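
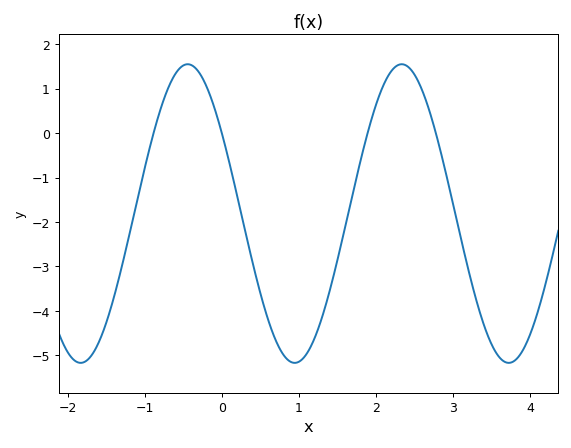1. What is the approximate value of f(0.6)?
-4.2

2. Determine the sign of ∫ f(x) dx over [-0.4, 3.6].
negative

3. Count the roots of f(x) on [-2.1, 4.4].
4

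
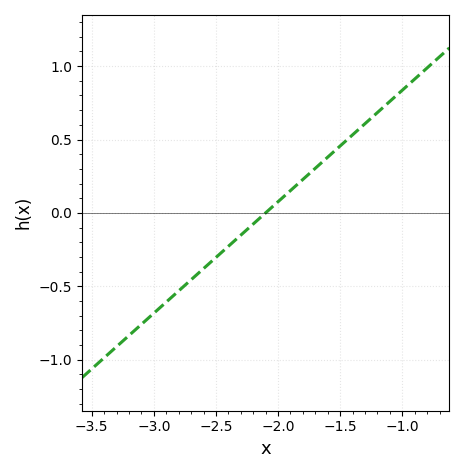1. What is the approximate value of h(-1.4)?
0.532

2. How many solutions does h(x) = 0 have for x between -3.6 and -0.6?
1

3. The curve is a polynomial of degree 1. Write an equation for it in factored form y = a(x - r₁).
y = 0.76(x + 2.1)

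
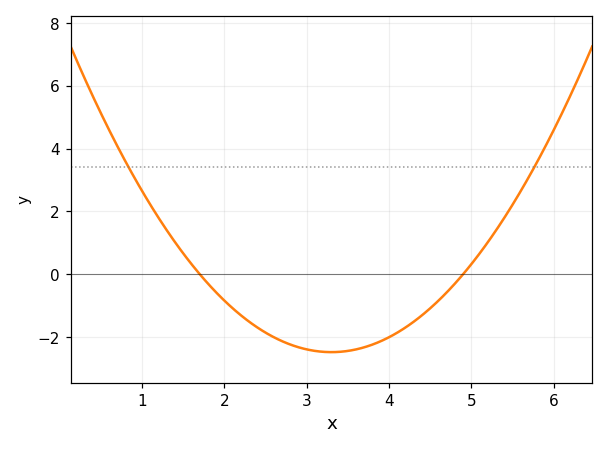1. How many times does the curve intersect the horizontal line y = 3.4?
2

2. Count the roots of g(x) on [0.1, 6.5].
2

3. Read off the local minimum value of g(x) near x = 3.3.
-2.48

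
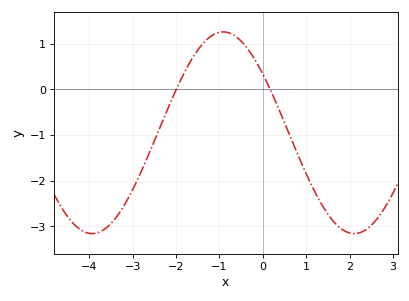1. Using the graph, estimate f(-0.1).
0.5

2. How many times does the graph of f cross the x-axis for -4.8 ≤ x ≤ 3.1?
2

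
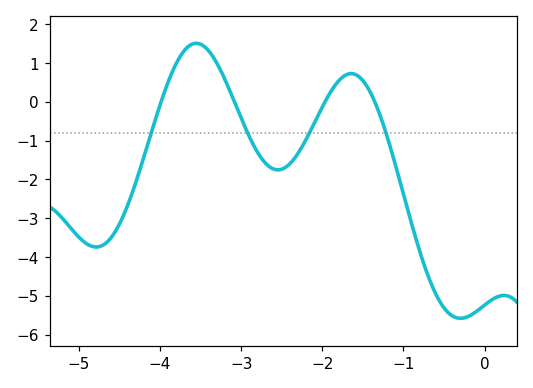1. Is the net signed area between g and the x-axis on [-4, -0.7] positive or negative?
negative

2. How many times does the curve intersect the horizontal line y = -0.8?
4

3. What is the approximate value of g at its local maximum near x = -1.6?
0.7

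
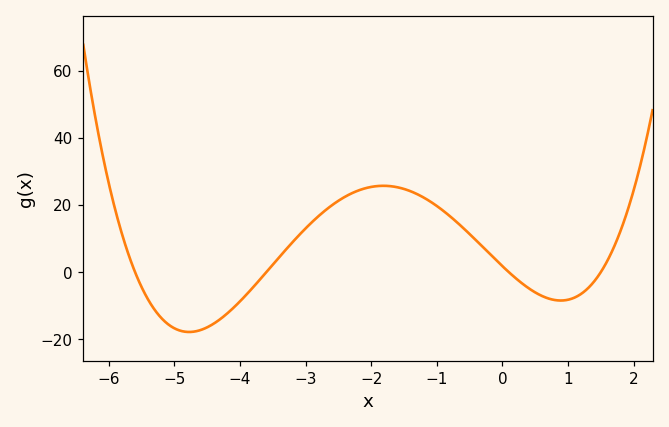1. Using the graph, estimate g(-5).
-16.7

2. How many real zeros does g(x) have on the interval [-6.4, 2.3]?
4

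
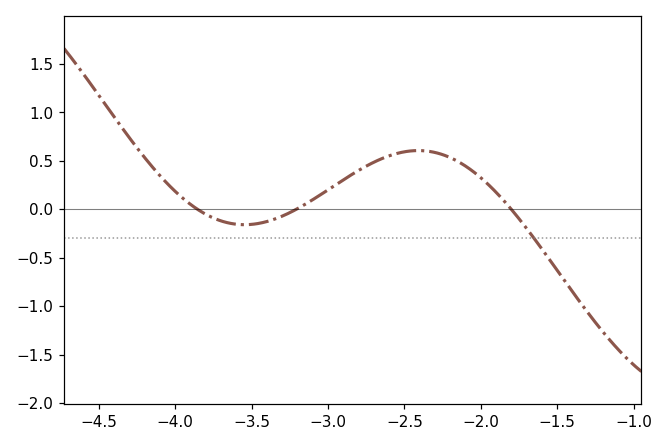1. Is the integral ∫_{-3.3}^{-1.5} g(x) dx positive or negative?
positive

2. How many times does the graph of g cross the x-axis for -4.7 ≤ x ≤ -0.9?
3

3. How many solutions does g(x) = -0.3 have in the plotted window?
1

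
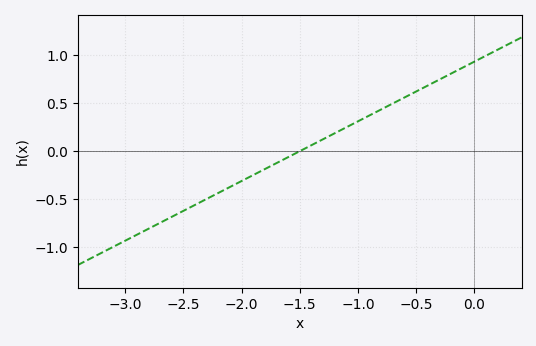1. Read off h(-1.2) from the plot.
0.2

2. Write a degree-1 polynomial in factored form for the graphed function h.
y = 0.62(x + 1.5)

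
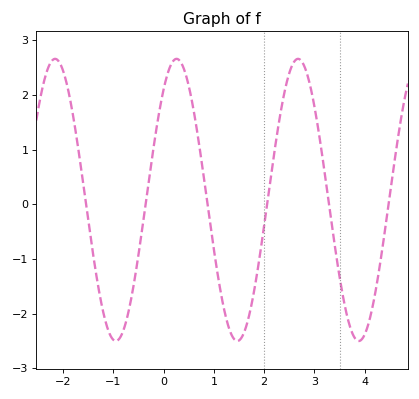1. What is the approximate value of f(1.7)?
-2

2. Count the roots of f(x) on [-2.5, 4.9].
6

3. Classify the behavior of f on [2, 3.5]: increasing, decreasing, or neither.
neither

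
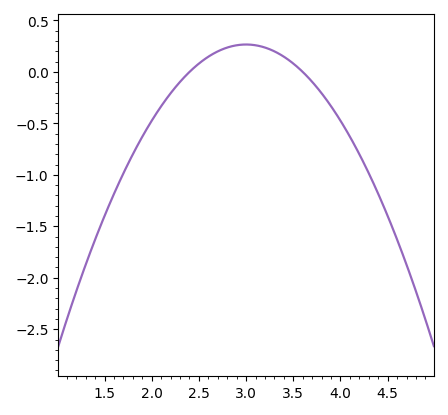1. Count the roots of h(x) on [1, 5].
2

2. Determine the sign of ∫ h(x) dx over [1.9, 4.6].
negative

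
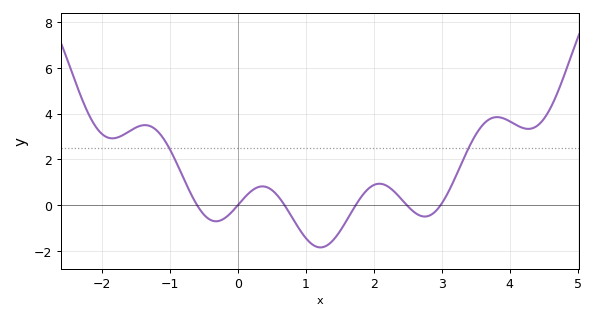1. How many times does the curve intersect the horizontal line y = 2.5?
2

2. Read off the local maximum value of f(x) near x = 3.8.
3.8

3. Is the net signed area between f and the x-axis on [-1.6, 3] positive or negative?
positive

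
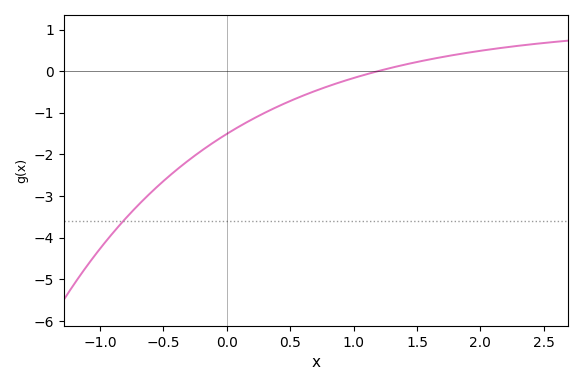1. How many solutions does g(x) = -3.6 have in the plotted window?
1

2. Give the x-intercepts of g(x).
1.19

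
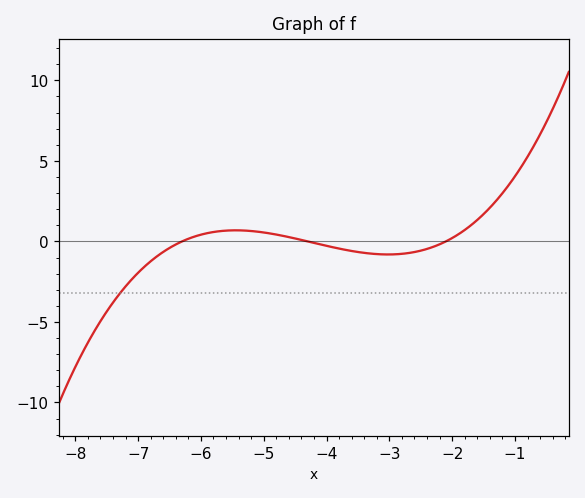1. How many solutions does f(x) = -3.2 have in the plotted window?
1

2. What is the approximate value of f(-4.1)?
-0.185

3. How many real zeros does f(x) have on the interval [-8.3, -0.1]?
3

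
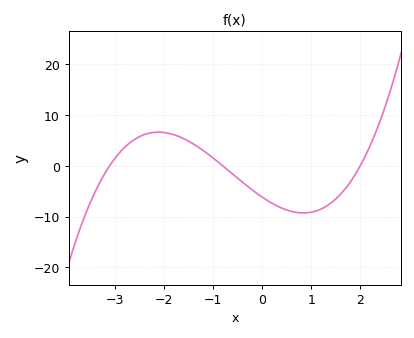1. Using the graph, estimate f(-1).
1.56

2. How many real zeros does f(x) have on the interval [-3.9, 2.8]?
3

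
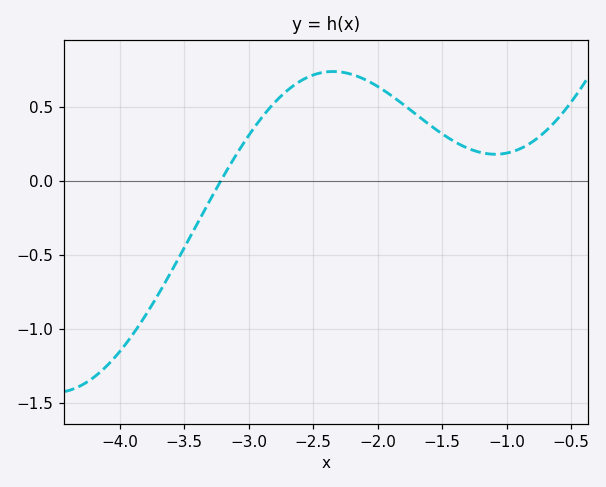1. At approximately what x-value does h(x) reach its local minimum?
-1.1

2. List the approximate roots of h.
-3.2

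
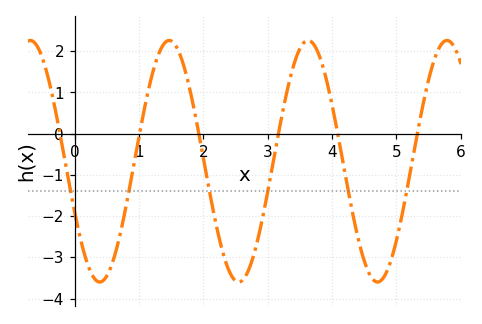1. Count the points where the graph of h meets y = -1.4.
6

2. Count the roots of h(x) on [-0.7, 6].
6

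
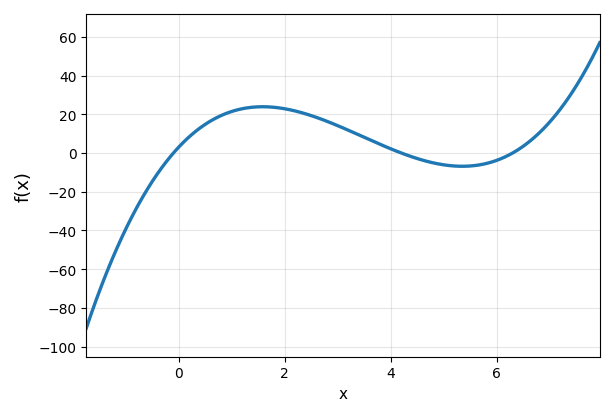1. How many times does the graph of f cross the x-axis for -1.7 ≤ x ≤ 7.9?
3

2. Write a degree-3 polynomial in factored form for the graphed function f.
y = 1.15(x + 0.1)(x - 4.2)(x - 6.3)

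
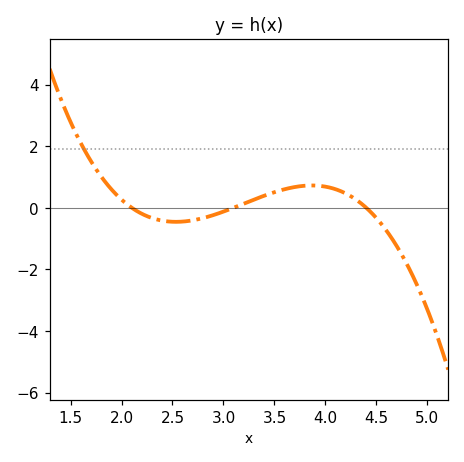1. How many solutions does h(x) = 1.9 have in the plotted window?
1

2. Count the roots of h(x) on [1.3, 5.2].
3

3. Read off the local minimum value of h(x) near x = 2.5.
-0.458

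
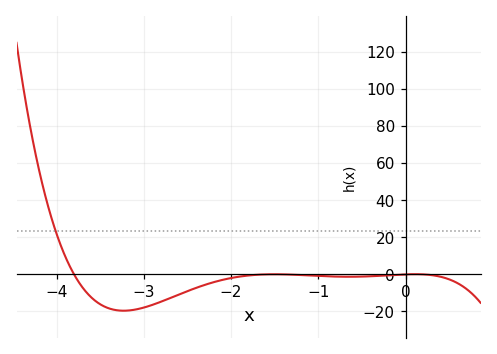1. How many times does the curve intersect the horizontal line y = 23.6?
1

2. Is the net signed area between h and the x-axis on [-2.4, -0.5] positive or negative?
negative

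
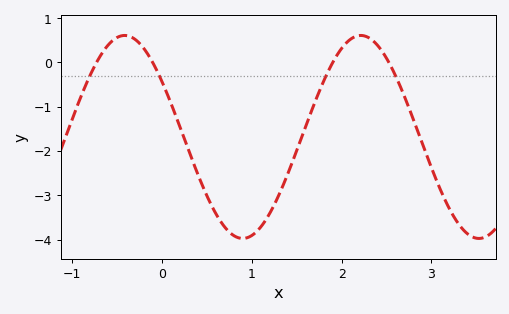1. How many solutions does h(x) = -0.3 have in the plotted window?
4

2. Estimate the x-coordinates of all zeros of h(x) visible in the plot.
-0.728, -0.102, 1.9, 2.53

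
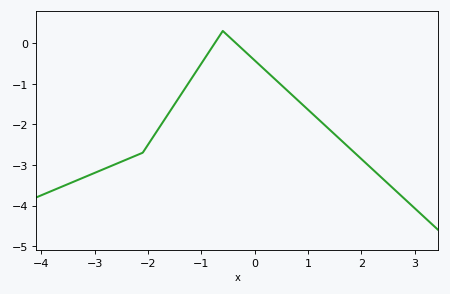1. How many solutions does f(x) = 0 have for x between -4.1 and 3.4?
2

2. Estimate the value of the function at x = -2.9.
-3.14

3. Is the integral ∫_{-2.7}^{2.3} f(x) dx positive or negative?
negative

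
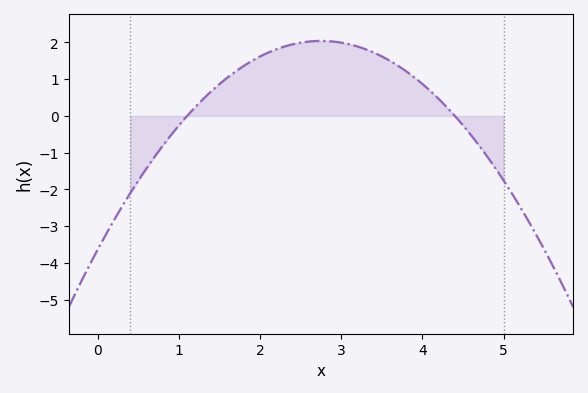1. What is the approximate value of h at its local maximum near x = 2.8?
2.04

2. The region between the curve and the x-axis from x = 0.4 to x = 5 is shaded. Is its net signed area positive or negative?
positive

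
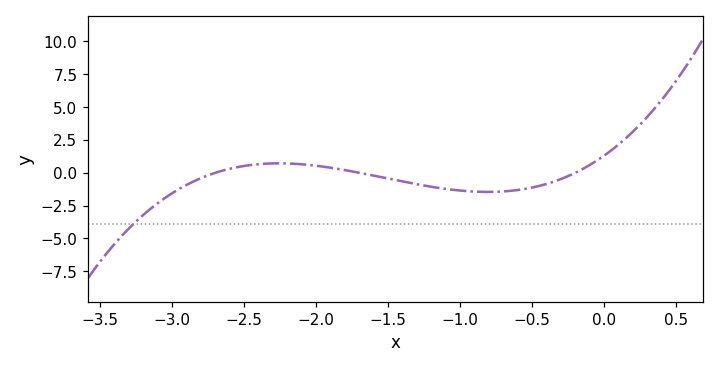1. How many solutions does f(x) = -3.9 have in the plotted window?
1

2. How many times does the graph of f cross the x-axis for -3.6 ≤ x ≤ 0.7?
3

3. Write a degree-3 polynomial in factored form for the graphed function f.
y = 1.42(x + 2.7)(x + 1.7)(x + 0.2)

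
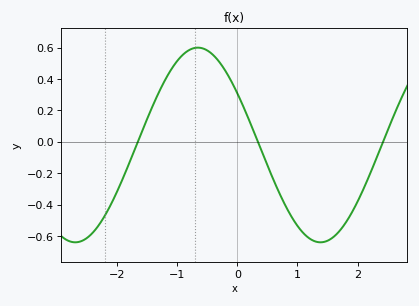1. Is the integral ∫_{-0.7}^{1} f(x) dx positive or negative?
positive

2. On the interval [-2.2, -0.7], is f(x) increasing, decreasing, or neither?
increasing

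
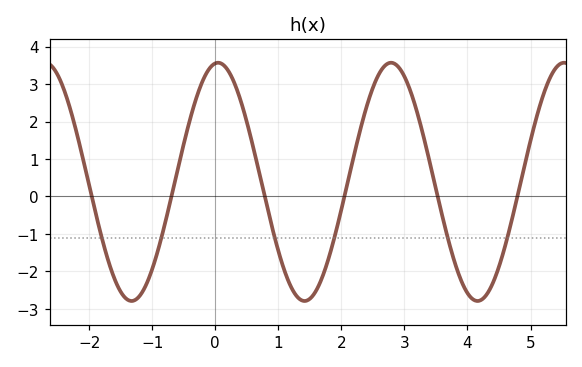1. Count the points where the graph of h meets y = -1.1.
6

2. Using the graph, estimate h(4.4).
-2.32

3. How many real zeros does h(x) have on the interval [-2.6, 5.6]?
6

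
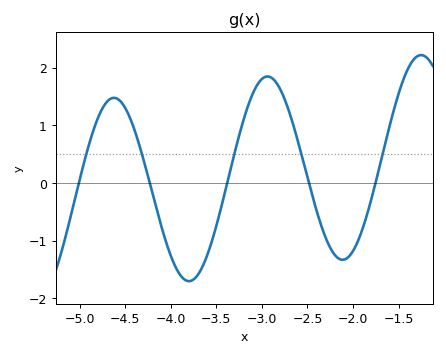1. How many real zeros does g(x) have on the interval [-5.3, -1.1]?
5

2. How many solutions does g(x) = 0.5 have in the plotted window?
5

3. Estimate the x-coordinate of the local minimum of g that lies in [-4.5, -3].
-3.8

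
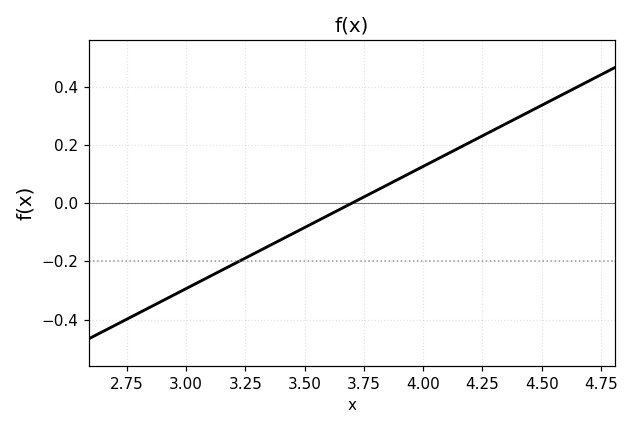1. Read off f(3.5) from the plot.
-0.08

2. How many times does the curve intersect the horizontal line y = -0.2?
1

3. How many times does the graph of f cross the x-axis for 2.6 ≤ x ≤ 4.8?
1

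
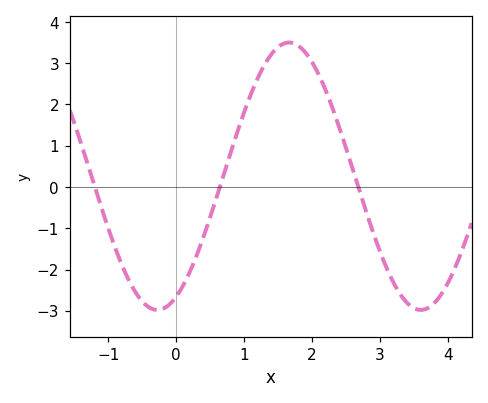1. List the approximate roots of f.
-1.2, 0.6, 2.7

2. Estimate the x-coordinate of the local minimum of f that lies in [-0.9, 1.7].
-0.3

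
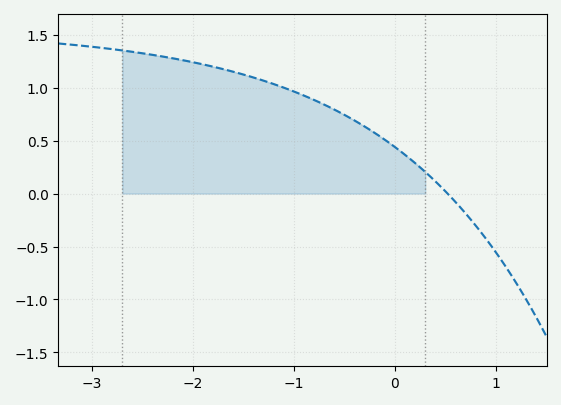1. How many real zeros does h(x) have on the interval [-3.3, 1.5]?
1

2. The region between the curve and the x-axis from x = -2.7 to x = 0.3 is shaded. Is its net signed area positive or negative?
positive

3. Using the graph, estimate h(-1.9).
1.22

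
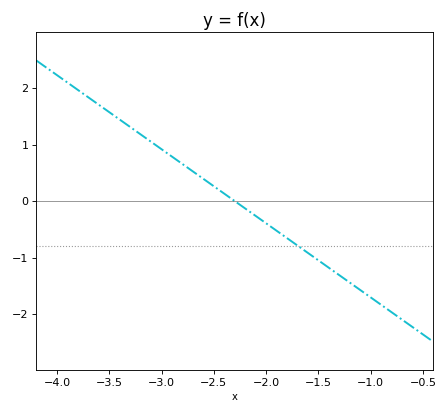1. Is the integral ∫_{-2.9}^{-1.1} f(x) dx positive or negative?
negative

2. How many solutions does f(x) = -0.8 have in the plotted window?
1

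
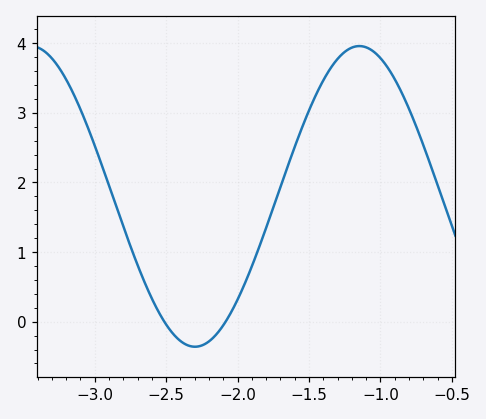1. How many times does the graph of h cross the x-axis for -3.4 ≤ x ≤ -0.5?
2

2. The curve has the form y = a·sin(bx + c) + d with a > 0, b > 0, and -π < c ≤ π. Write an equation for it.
y = 2.16sin(2.73x - 1.58) + 1.8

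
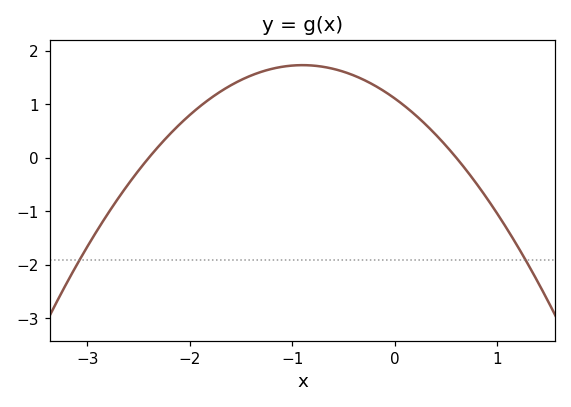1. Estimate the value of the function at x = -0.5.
1.61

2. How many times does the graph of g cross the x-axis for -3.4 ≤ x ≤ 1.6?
2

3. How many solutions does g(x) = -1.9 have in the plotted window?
2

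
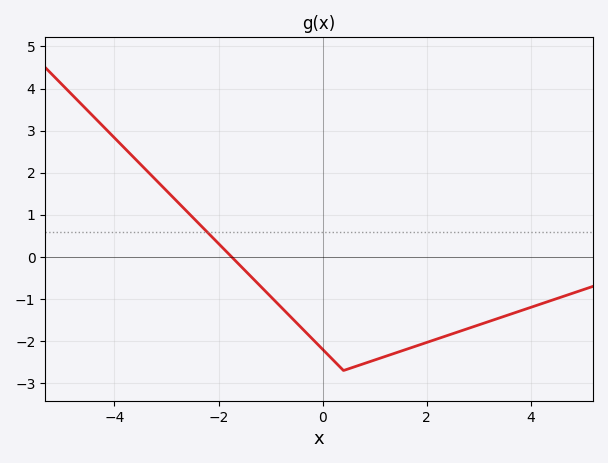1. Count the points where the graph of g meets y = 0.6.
1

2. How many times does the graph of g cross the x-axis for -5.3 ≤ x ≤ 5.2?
1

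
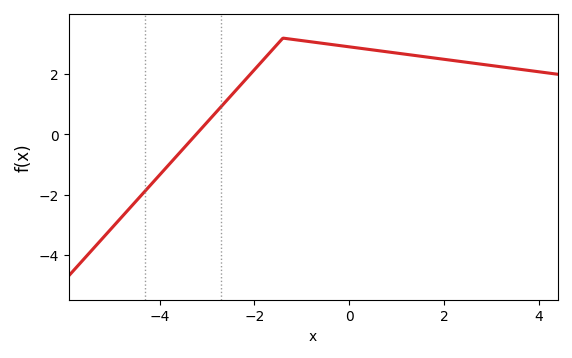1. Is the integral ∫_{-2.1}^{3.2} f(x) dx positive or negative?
positive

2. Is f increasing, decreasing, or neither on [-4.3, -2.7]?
increasing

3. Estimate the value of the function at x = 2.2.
2.45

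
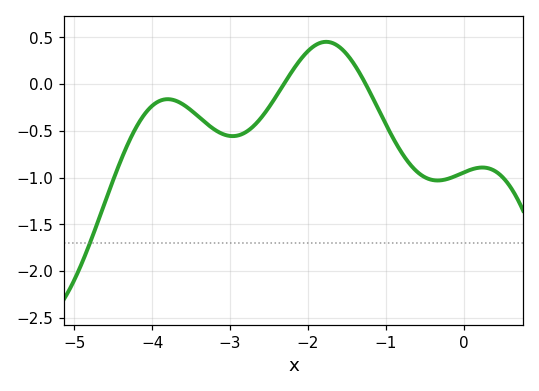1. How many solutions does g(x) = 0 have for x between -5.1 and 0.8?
2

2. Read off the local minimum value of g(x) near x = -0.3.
-1.03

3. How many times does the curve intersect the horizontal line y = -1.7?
1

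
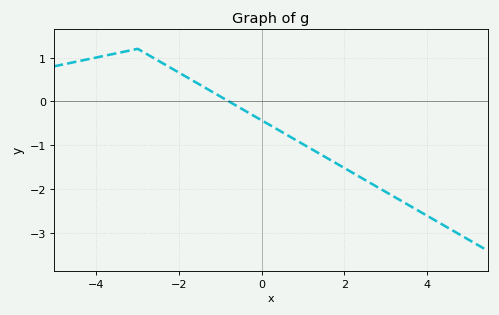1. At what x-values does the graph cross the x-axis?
-0.792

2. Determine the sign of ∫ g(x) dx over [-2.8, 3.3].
negative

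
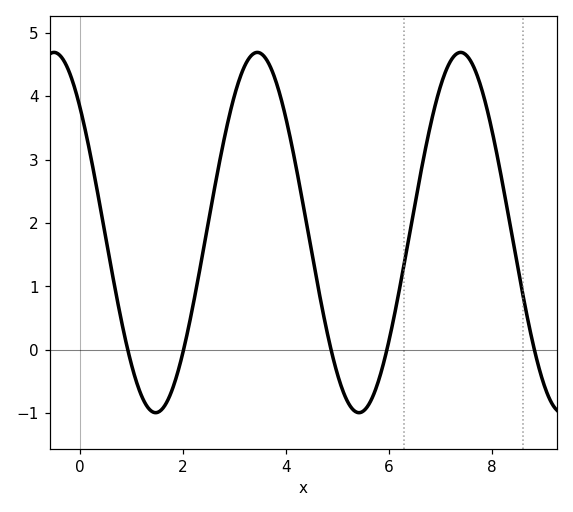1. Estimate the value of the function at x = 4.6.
1.1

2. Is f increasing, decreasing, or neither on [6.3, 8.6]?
neither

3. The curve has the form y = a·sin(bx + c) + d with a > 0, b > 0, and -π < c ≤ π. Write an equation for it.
y = 2.84sin(1.6x + 2.4) + 1.85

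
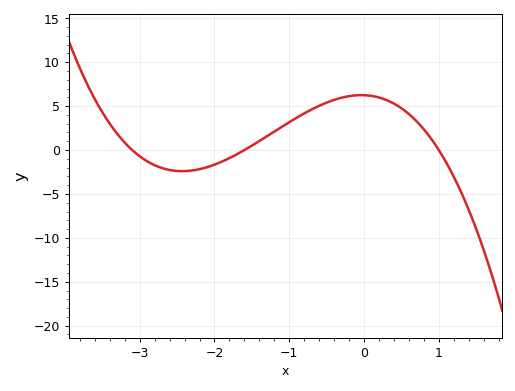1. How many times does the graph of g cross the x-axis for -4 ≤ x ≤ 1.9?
3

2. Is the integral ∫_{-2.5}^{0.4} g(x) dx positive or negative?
positive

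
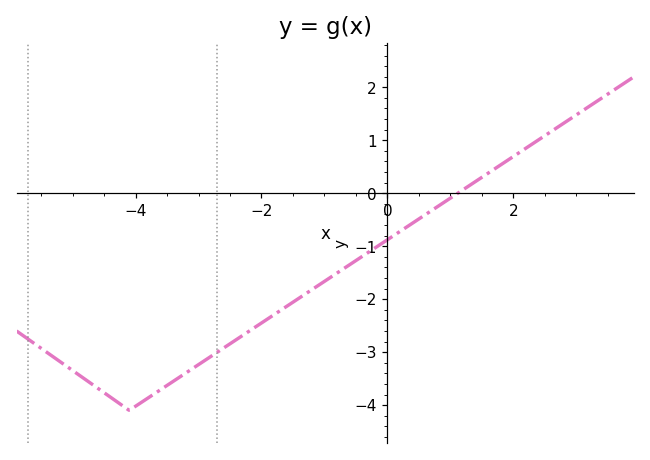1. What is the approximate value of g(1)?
-0.092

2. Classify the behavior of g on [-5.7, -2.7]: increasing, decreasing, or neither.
neither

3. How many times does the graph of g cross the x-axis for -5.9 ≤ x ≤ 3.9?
1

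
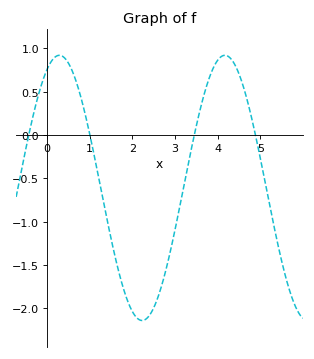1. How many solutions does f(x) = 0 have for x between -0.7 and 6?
4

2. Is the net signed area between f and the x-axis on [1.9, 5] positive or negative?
negative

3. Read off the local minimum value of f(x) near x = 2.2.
-2.15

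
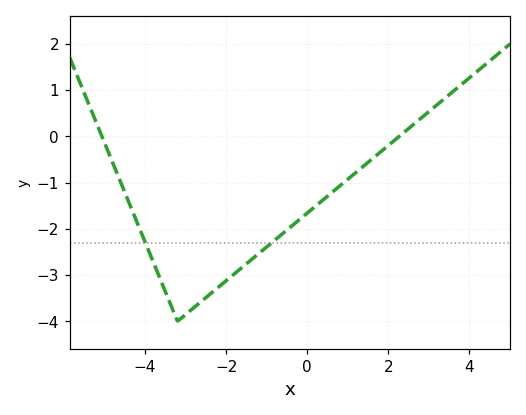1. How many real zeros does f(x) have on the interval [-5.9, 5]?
2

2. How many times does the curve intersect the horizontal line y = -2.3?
2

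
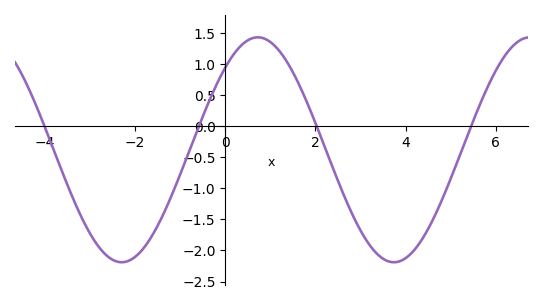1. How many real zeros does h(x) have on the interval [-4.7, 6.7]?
4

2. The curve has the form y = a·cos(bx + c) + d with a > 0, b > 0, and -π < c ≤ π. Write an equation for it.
y = 1.81cos(1.04x - 0.75) - 0.38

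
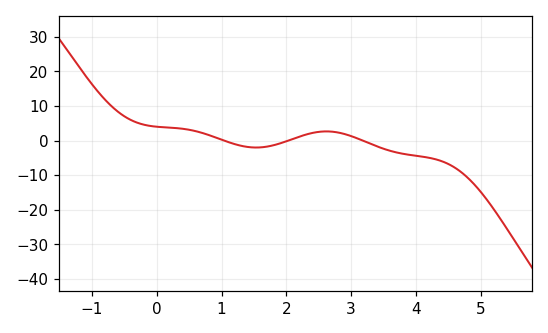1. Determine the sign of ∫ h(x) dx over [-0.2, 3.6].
positive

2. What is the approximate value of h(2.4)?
2.18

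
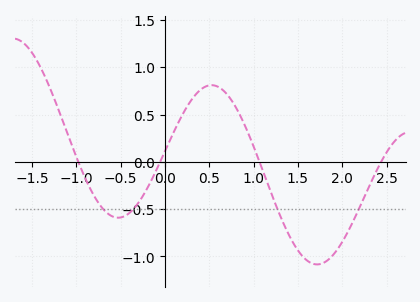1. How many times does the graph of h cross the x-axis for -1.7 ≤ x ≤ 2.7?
4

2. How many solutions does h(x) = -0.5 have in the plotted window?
4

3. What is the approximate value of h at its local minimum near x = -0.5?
-0.6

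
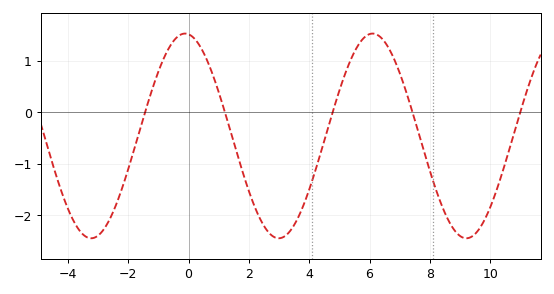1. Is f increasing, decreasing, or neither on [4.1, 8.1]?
neither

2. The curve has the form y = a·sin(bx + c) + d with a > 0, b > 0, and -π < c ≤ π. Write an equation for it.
y = 1.99sin(1.01x + 1.69) - 0.46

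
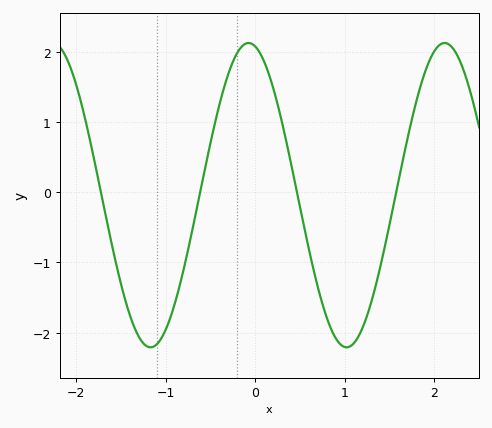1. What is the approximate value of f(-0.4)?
1.24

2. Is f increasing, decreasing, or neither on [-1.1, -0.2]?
increasing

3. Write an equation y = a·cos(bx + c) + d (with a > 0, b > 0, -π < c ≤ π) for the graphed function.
y = 2.17cos(2.87x + 0.21) - 0.04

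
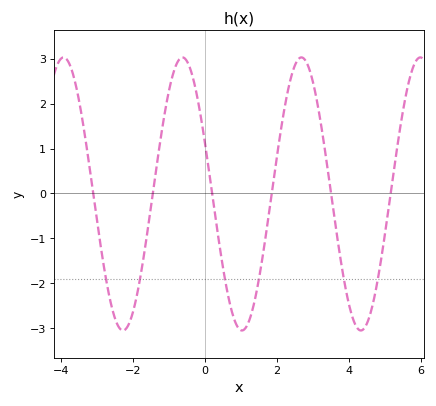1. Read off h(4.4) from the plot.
-3.03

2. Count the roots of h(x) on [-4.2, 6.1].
6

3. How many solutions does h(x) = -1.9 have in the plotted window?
6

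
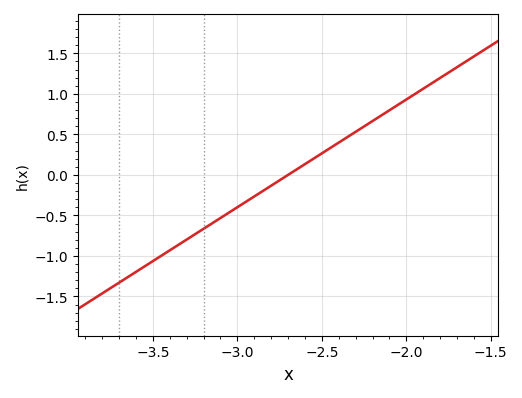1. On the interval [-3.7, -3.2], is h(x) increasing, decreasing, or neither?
increasing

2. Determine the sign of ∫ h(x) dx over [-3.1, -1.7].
positive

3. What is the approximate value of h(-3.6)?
-1.2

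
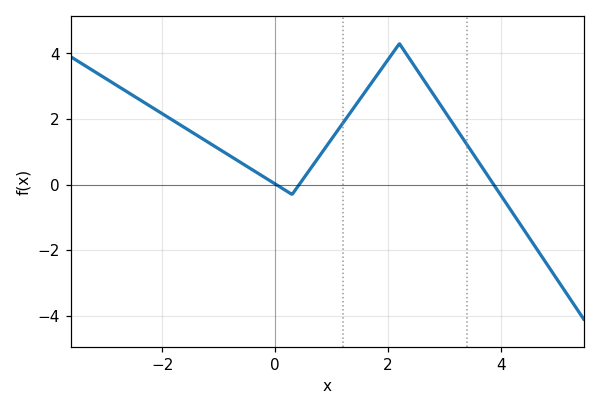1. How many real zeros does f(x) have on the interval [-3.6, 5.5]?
3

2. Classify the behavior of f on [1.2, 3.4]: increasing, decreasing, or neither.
neither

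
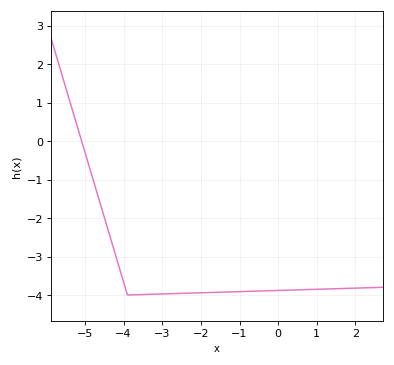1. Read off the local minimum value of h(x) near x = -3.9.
-4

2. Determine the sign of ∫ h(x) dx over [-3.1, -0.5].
negative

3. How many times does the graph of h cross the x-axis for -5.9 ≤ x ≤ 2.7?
1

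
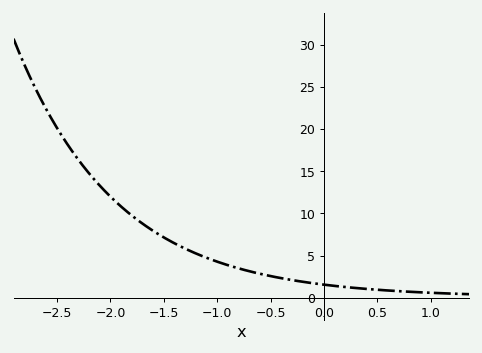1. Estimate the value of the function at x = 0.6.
1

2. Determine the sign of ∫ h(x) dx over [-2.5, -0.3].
positive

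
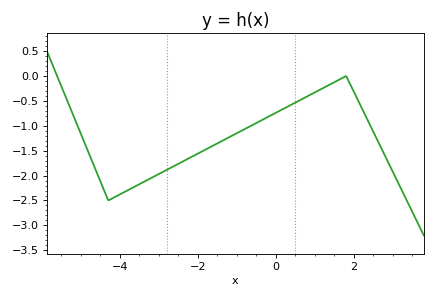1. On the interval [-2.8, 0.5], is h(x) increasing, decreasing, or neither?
increasing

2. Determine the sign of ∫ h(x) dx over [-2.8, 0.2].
negative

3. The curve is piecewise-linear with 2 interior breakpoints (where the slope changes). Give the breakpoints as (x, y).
(-4.3, -2.5); (1.8, 0)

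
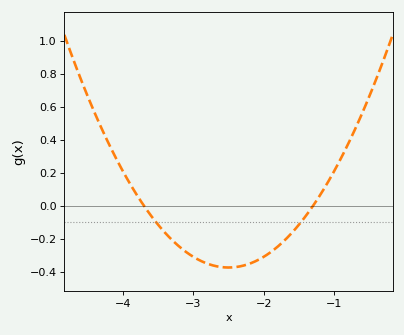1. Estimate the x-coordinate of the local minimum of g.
-2.5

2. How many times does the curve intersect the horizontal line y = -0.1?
2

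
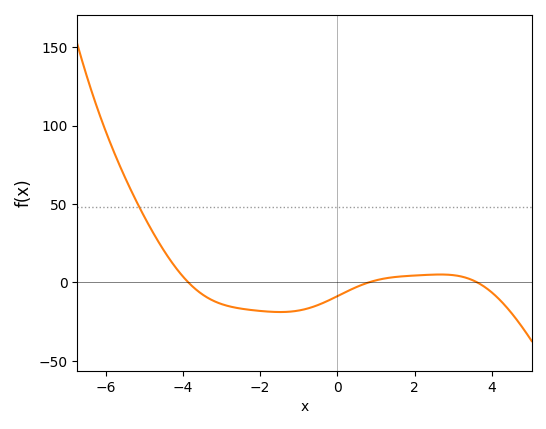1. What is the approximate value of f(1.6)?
5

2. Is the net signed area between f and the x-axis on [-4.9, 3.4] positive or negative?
negative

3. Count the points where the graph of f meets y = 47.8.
1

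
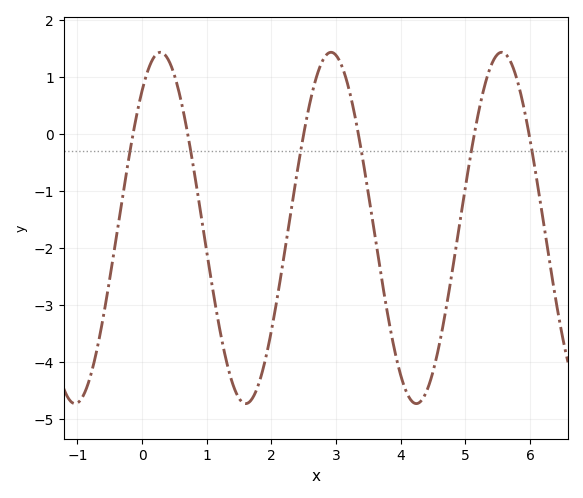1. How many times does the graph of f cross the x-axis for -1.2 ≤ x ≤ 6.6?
6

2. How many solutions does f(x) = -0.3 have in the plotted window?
6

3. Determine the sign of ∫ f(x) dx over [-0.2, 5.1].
negative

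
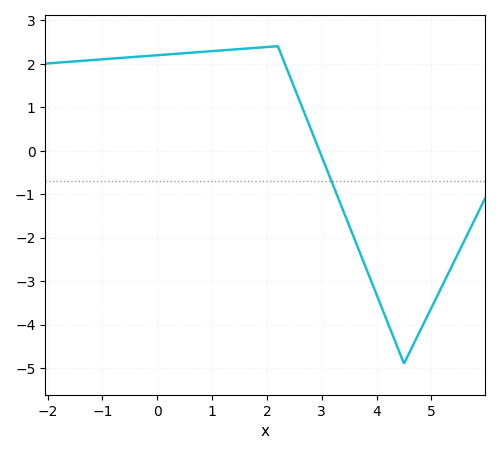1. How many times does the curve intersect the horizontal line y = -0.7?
1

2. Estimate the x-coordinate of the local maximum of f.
2.2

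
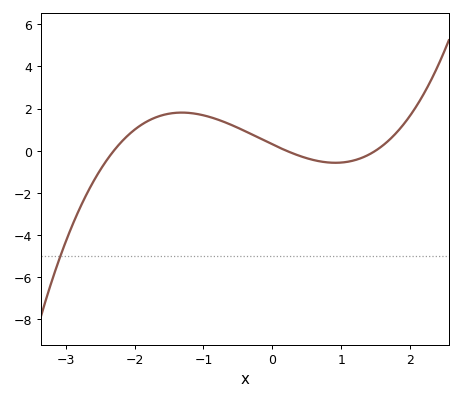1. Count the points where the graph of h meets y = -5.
1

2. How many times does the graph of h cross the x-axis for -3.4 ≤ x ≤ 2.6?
3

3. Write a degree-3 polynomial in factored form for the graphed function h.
y = 0.43(x + 2.3)(x - 0.2)(x - 1.5)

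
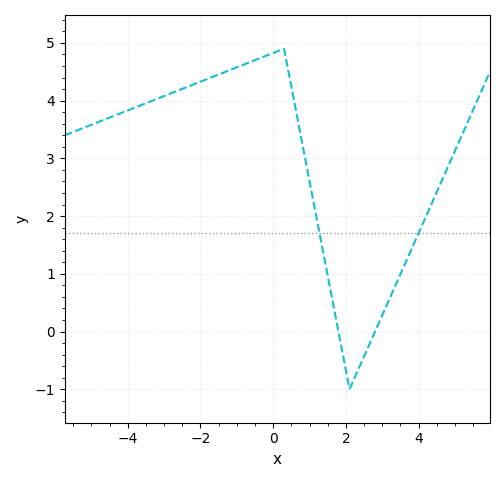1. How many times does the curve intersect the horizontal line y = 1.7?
2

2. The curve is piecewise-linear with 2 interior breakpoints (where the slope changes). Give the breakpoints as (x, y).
(0.3, 4.9); (2.1, -1)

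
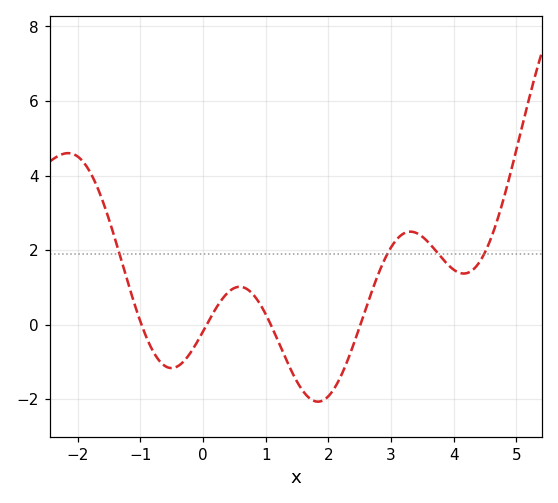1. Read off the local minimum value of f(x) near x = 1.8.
-2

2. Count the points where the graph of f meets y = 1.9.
4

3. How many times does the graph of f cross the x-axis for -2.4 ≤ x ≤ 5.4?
4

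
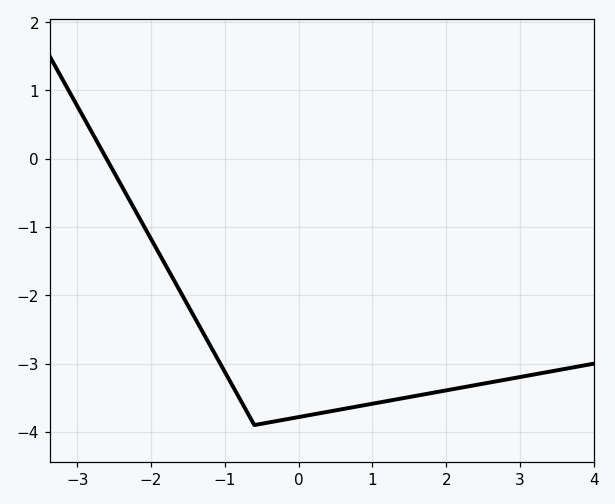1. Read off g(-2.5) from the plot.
-0.2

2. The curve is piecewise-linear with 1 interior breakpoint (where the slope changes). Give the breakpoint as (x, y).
(-0.6, -3.9)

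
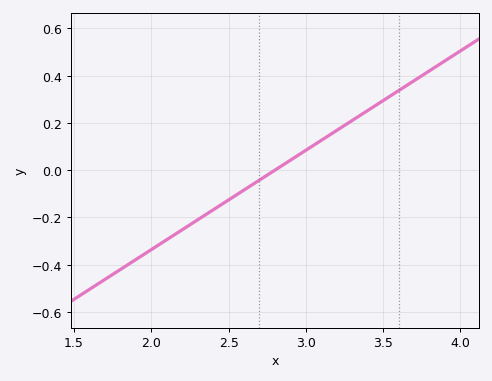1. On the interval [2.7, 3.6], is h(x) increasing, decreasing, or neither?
increasing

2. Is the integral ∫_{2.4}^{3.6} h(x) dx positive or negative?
positive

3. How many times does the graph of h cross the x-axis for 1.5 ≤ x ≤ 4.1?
1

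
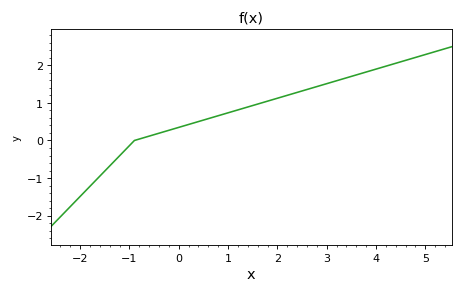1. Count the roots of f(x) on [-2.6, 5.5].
1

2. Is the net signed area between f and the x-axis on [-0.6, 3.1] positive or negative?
positive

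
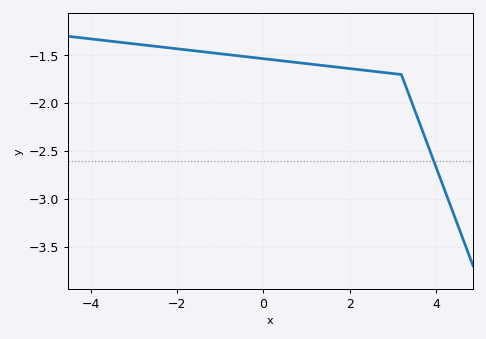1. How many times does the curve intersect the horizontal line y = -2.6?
1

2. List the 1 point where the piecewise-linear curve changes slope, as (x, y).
(3.2, -1.7)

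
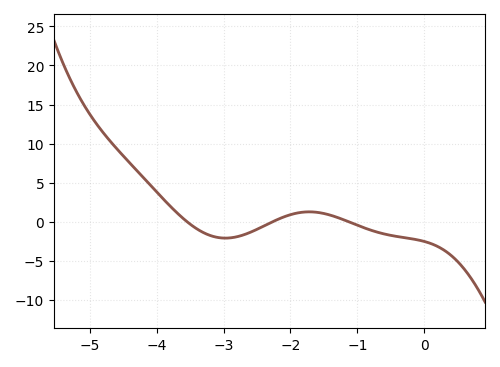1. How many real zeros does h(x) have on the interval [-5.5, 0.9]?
3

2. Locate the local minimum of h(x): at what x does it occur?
-3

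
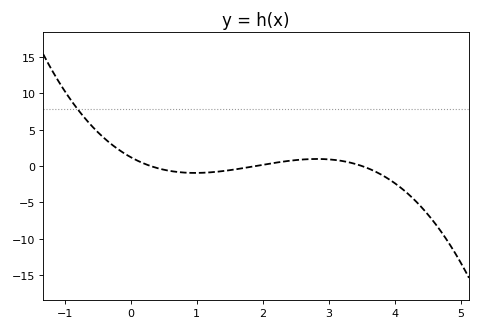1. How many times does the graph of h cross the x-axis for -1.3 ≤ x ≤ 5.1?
3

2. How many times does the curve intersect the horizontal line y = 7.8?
1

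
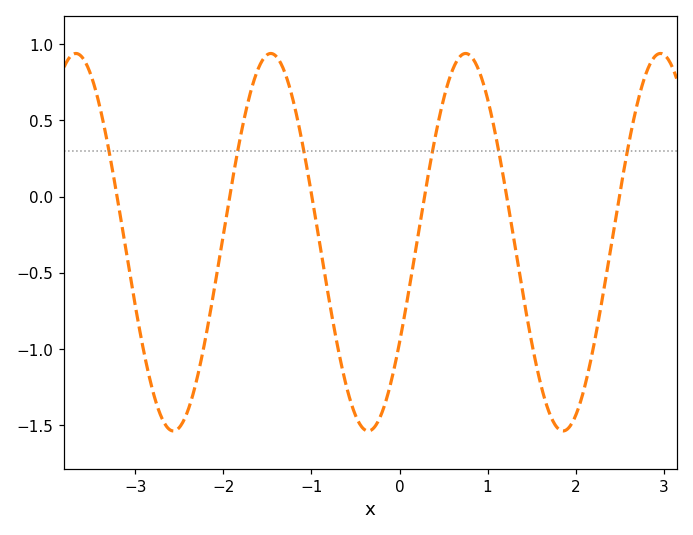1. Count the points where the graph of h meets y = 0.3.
6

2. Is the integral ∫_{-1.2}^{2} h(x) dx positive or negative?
negative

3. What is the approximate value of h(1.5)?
-0.95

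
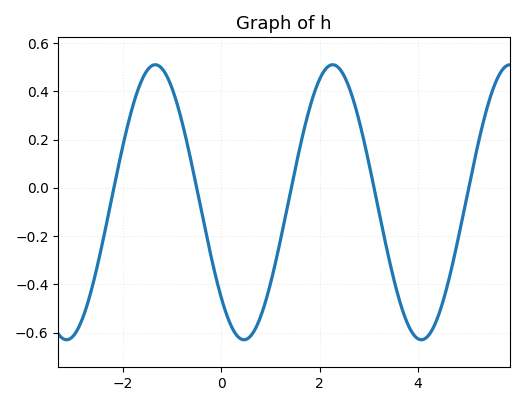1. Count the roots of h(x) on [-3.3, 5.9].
5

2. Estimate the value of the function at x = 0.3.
-0.6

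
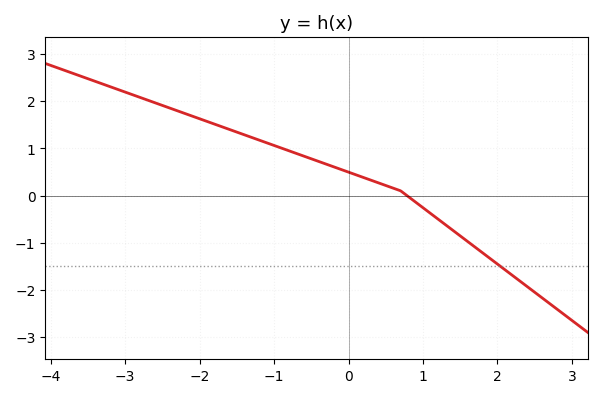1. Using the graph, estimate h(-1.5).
1.34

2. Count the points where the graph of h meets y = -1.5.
1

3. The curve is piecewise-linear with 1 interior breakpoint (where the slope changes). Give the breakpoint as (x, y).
(0.7, 0.1)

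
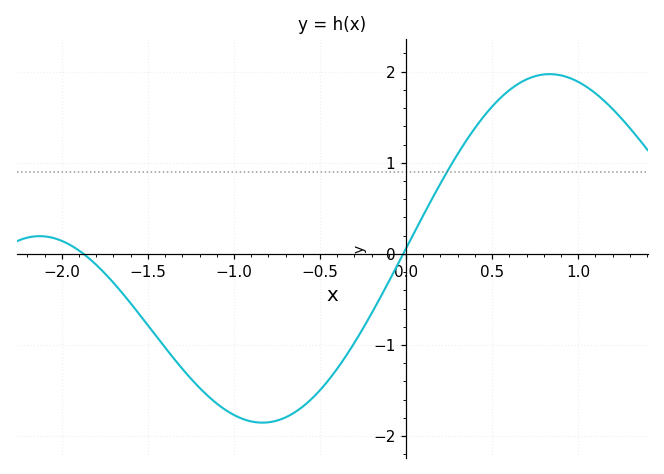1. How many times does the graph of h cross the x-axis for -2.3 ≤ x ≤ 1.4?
2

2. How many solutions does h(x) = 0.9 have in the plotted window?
1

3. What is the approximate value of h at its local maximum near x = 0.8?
2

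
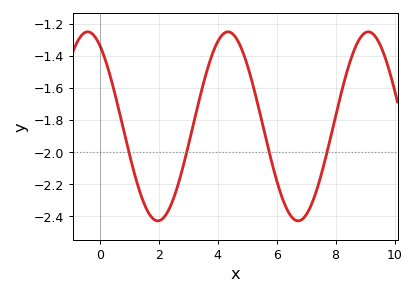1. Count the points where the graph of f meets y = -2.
4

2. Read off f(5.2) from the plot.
-1.58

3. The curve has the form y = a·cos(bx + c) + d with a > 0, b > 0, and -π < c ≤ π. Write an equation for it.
y = 0.59cos(1.3x + 0.54) - 1.84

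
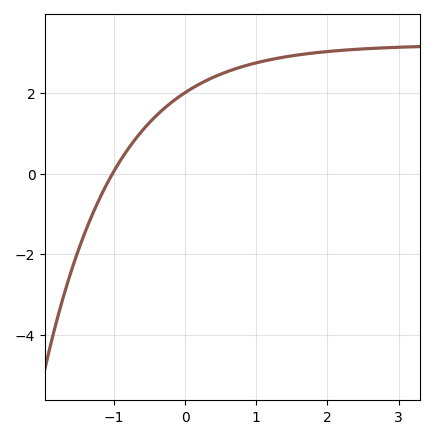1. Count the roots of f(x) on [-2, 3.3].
1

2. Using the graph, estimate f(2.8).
3.12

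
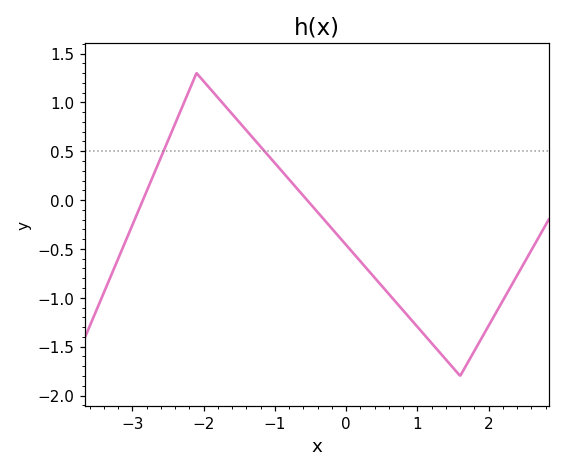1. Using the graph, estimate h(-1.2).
0.546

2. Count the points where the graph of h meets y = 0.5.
2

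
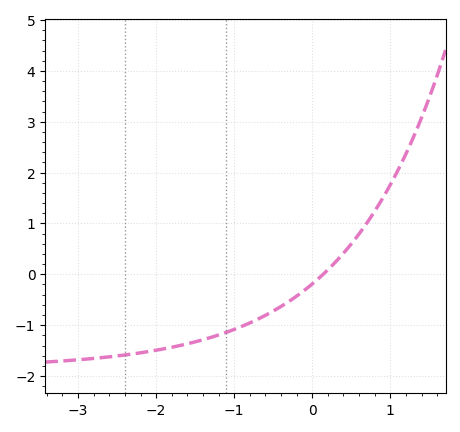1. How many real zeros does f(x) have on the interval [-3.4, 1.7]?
1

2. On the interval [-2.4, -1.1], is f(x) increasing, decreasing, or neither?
increasing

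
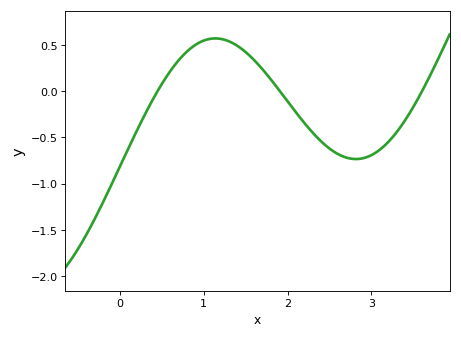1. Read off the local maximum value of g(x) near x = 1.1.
0.569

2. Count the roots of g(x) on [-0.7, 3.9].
3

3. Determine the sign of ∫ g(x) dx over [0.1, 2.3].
positive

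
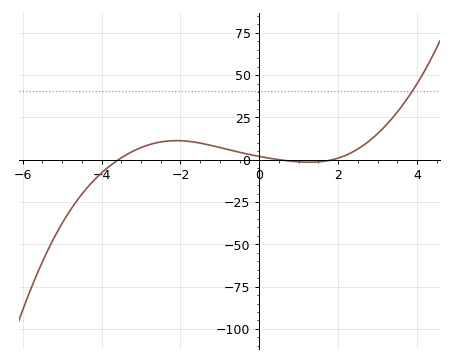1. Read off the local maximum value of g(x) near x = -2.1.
11.3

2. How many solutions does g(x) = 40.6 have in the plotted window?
1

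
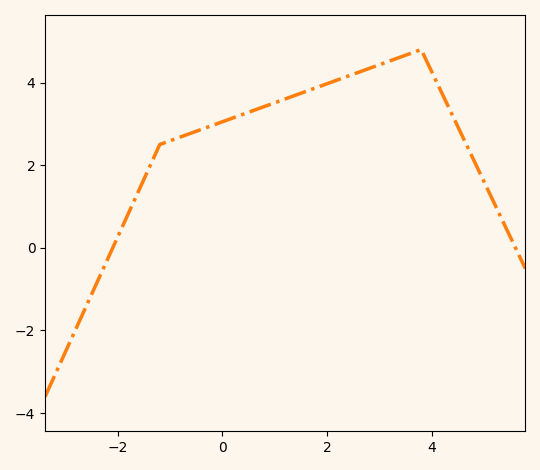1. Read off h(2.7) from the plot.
4.29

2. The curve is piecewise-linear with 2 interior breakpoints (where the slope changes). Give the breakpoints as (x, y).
(-1.2, 2.5); (3.8, 4.8)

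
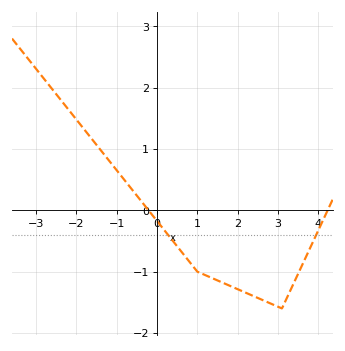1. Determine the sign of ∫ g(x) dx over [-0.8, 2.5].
negative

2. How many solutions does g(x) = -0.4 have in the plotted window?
2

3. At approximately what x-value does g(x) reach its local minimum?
3.1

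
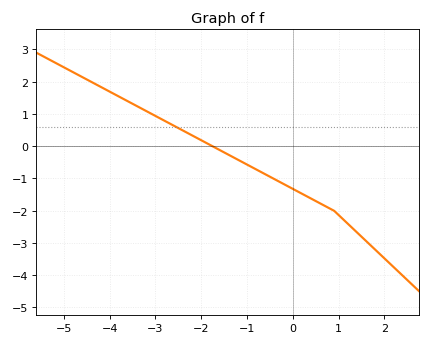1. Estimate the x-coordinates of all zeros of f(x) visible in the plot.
-1.8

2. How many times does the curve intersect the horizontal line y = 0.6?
1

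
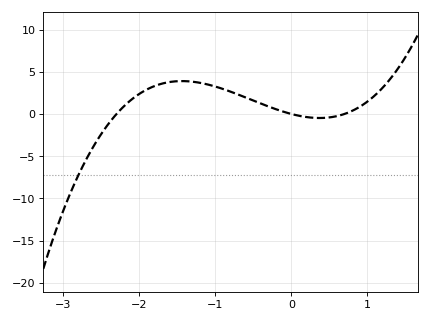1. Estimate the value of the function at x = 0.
0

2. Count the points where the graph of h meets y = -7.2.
1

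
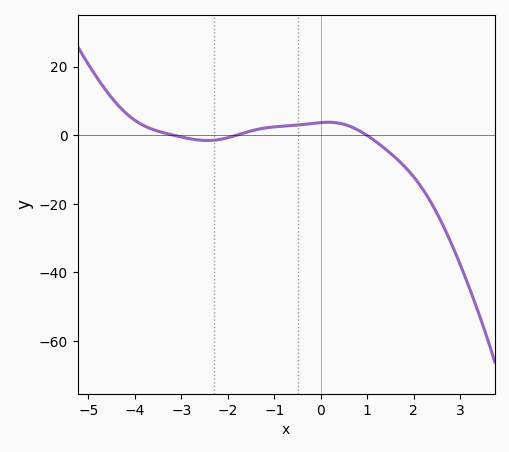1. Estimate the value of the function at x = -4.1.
6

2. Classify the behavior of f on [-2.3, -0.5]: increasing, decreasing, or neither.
increasing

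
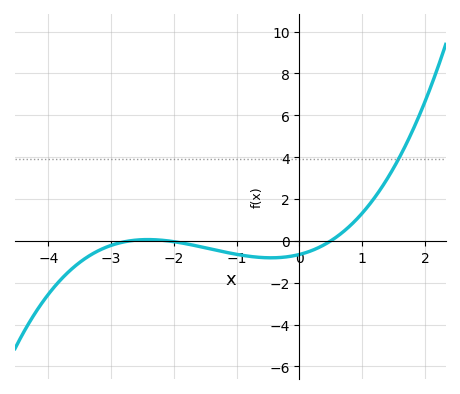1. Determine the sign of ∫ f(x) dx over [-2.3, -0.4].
negative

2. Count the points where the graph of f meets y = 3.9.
1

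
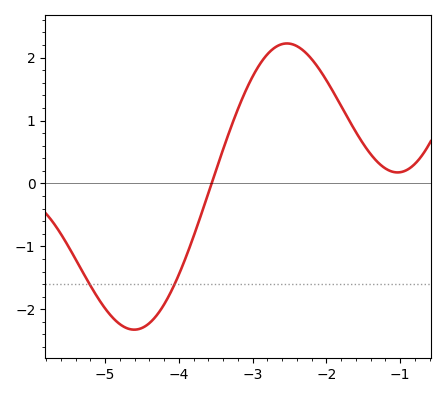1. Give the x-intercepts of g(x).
-3.56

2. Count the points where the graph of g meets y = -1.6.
2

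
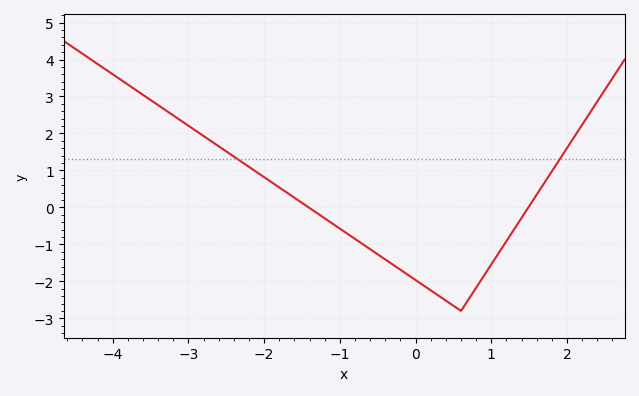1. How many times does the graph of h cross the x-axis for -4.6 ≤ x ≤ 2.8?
2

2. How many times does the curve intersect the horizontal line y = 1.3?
2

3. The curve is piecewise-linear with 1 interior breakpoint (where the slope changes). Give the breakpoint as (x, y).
(0.6, -2.8)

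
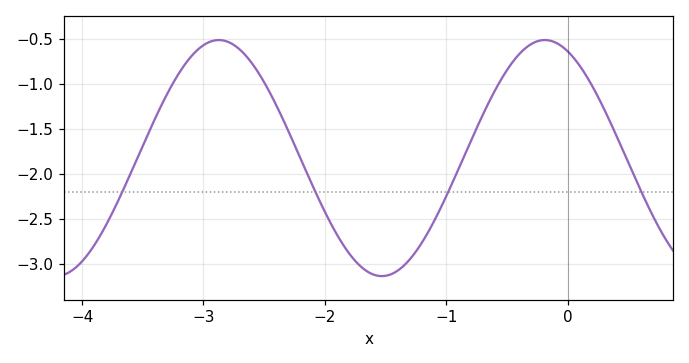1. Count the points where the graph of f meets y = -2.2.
4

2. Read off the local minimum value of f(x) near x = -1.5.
-3.13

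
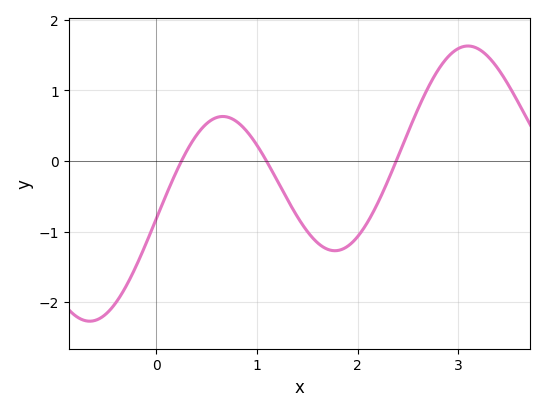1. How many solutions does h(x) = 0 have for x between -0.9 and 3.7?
3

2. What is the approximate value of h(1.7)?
-1.25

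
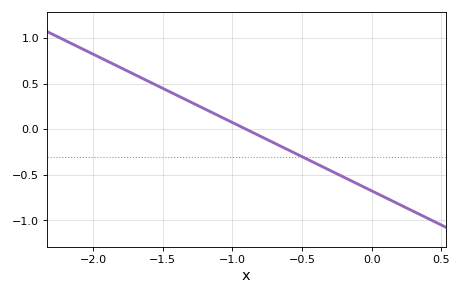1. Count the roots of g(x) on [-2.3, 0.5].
1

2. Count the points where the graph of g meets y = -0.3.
1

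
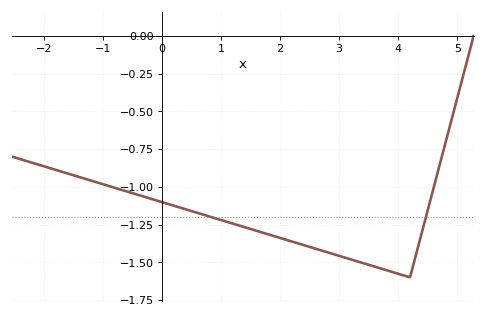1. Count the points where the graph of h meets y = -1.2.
2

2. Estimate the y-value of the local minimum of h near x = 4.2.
-1.6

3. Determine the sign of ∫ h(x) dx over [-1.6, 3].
negative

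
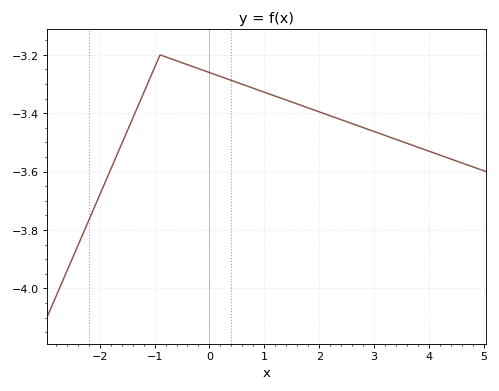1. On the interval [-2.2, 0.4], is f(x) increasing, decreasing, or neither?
neither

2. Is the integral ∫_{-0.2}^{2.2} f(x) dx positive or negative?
negative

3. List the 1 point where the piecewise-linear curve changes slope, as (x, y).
(-0.9, -3.2)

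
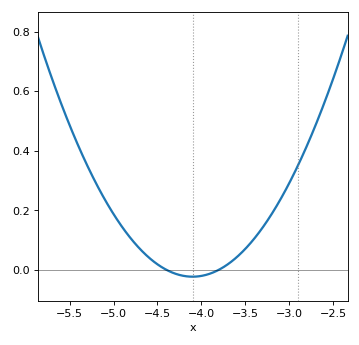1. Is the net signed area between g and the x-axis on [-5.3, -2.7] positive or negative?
positive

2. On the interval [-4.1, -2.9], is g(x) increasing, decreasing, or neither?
increasing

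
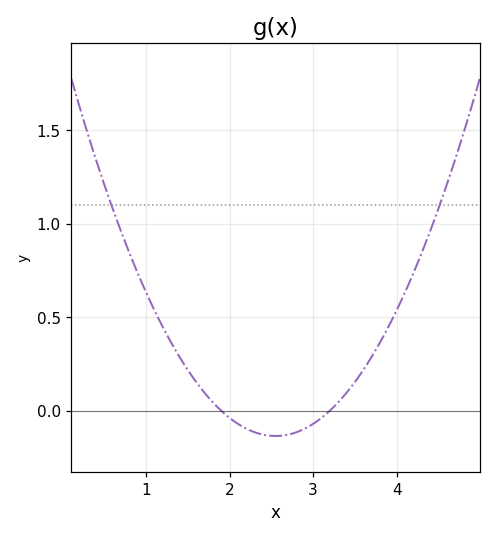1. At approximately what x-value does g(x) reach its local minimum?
2.6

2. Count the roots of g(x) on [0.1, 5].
2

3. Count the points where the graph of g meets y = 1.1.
2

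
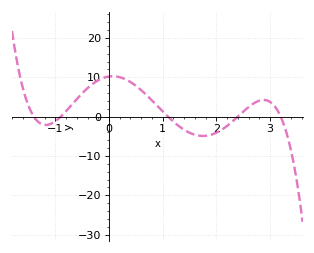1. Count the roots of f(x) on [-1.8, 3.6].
5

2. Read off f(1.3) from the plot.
-2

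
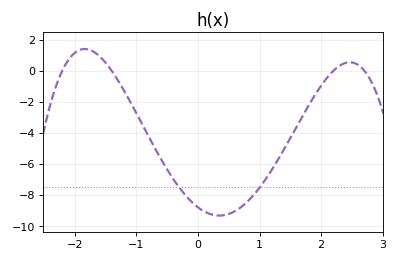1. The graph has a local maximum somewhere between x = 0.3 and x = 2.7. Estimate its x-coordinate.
2.5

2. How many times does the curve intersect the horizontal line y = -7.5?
2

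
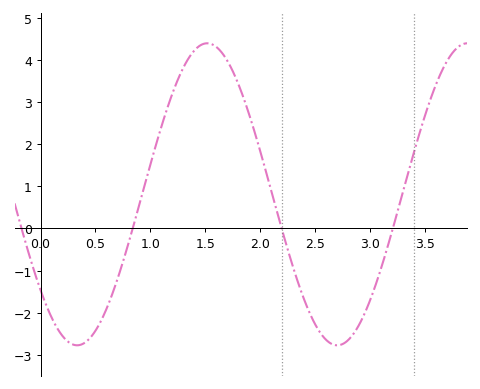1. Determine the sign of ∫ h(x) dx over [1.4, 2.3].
positive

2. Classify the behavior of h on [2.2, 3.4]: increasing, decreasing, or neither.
neither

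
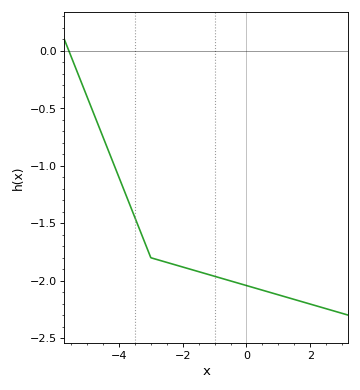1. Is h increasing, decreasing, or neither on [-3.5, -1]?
decreasing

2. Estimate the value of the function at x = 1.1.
-2.13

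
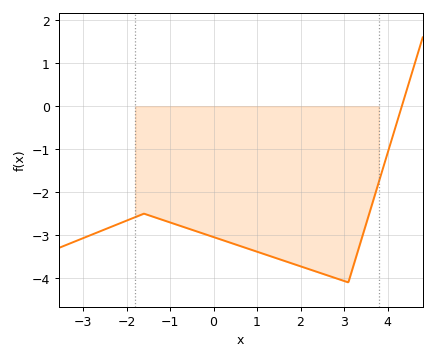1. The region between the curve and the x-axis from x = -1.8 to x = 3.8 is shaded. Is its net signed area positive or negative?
negative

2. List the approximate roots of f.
4.33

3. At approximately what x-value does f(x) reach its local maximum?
-1.6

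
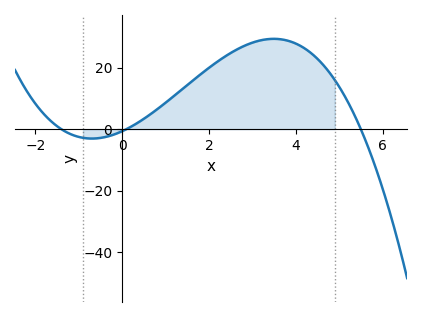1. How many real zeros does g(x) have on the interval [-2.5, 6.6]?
3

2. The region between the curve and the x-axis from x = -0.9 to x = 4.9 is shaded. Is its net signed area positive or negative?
positive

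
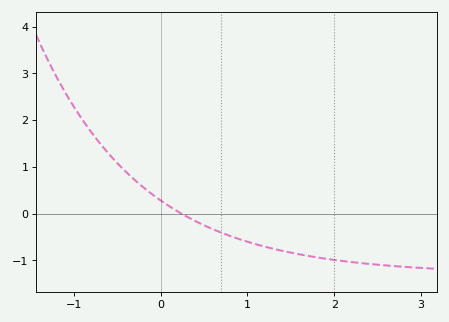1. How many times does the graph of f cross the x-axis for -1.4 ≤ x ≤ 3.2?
1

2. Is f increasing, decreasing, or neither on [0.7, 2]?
decreasing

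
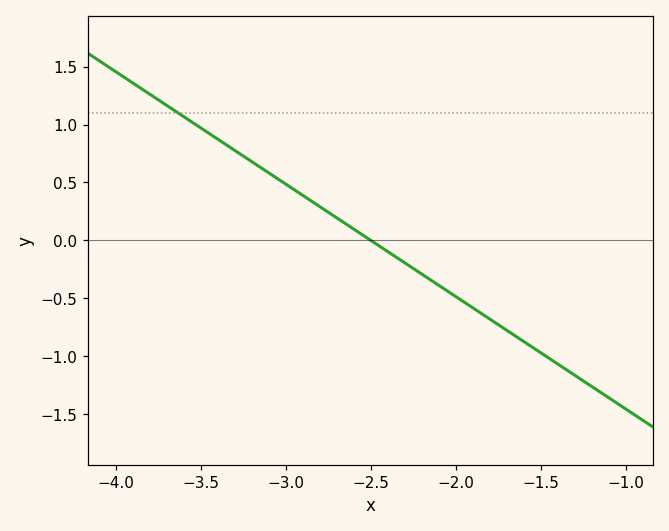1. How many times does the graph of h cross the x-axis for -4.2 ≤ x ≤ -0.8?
1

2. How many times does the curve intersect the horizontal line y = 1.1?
1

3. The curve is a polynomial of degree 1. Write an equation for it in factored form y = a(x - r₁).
y = -0.97(x + 2.5)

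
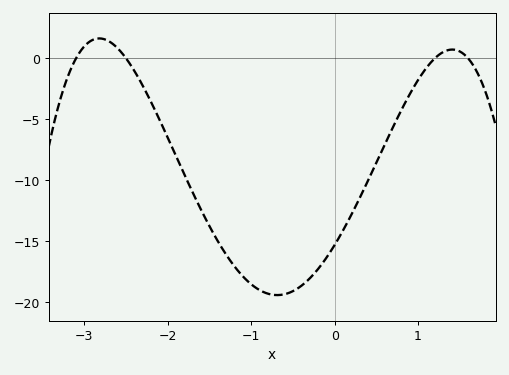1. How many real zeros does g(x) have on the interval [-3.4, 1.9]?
4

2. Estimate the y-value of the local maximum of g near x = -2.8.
1.5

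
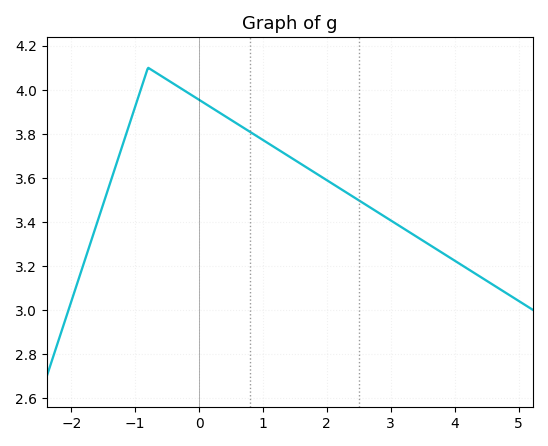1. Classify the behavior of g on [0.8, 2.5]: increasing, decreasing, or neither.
decreasing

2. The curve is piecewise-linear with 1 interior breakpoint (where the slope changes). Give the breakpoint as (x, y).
(-0.8, 4.1)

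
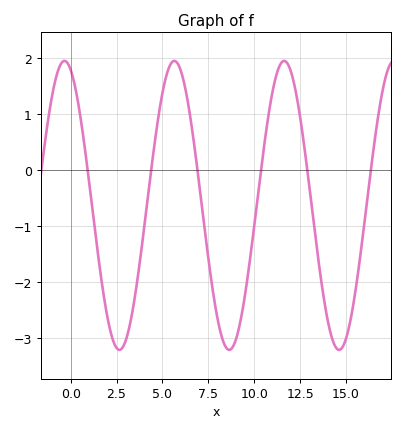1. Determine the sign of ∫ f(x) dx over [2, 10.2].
negative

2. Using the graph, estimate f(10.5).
0.3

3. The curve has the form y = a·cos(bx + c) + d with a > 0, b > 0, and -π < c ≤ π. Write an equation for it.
y = 2.58cos(1.1x + 0.35) - 0.64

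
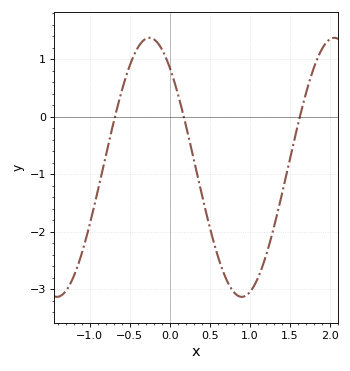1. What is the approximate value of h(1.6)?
-0.2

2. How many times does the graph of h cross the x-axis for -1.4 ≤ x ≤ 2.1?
3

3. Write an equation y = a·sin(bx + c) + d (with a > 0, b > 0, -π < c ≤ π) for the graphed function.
y = 2.25sin(2.7x + 2.3) - 0.88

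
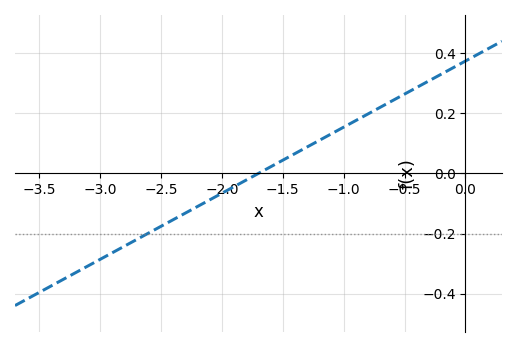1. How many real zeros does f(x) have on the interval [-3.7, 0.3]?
1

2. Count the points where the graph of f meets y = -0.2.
1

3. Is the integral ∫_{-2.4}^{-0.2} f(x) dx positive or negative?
positive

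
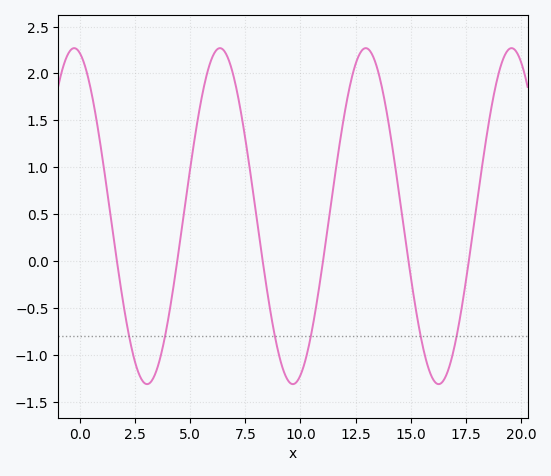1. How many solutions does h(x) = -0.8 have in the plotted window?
6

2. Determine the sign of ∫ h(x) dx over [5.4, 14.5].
positive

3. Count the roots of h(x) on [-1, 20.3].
6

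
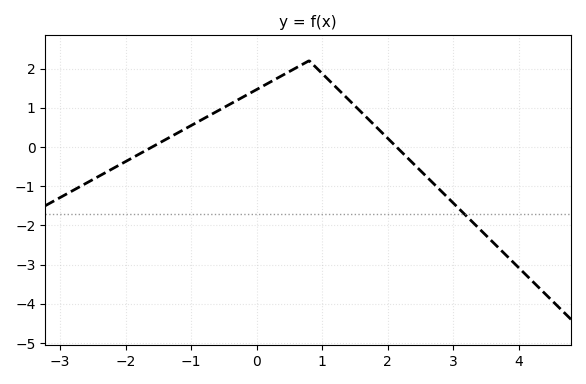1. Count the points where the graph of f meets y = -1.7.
1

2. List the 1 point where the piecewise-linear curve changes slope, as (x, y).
(0.8, 2.2)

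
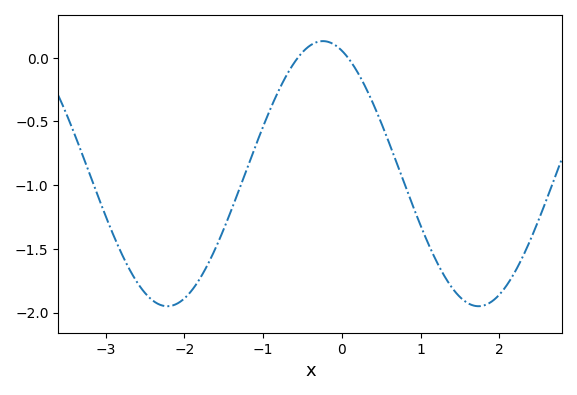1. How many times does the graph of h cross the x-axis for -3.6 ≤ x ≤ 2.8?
2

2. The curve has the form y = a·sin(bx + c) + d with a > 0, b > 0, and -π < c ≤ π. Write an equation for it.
y = 1.04sin(1.6x + 2) - 0.91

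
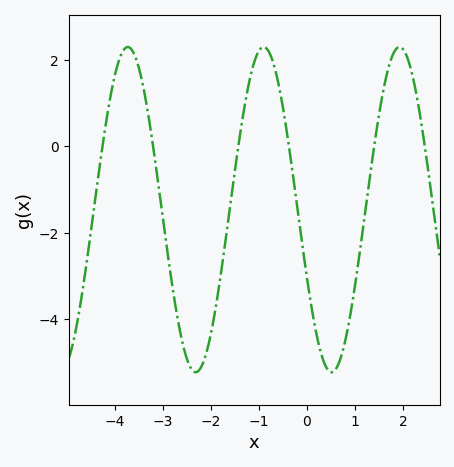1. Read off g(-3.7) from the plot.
2.29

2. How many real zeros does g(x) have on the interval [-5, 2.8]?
6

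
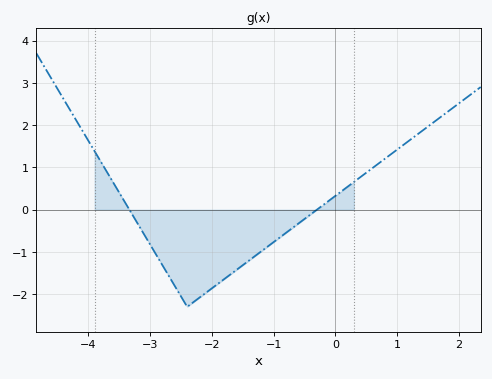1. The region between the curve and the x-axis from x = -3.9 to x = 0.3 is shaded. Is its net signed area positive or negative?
negative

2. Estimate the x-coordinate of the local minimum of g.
-2.4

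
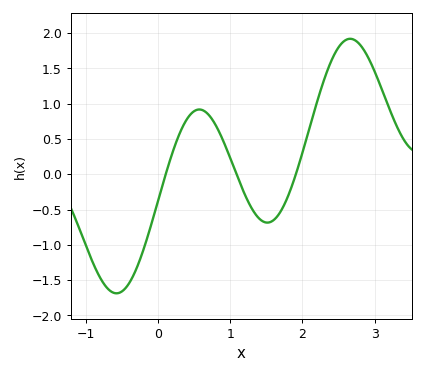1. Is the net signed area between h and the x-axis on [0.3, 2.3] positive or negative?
positive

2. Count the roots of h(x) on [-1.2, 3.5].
3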